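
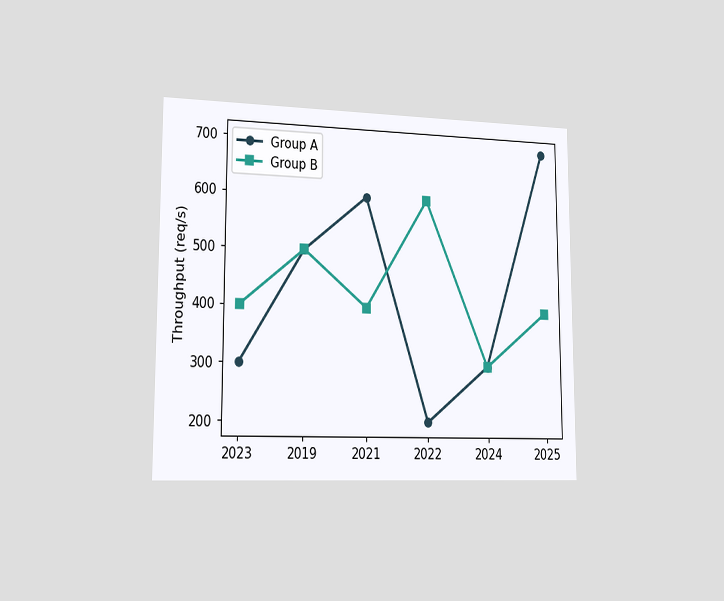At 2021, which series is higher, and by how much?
Group A, by 200req/s

The chart is viewed slightly from the left. At 2021, Group A sits above the other line by 200req/s.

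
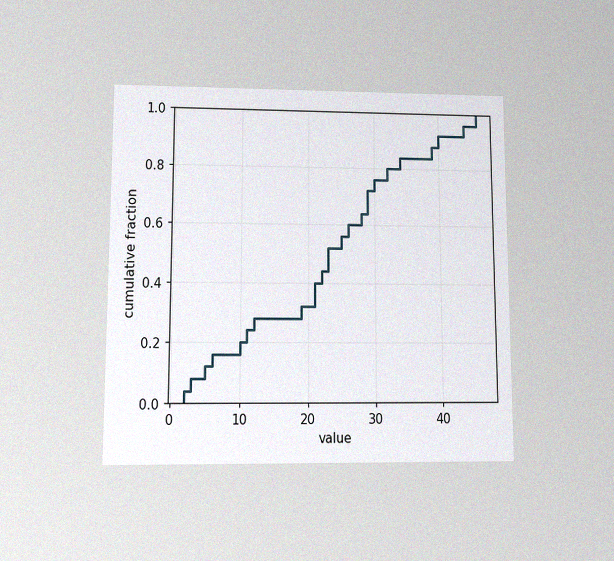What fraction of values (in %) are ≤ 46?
The chart is viewed at a slight angle, with some photo noise. At x=46 the ECDF step is at 100%.

100%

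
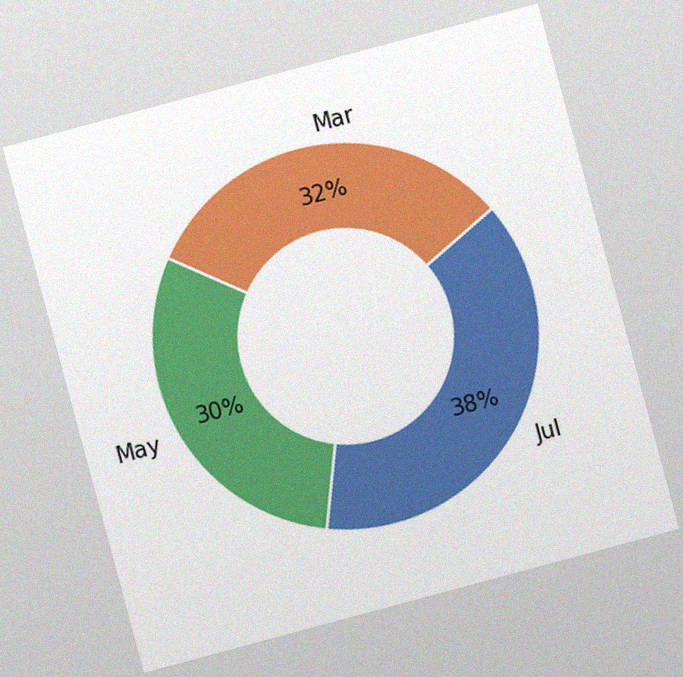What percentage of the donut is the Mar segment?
The chart is tilted about 15° counter-clockwise, with some photo noise. The Mar segment takes up 32% of the ring.

32%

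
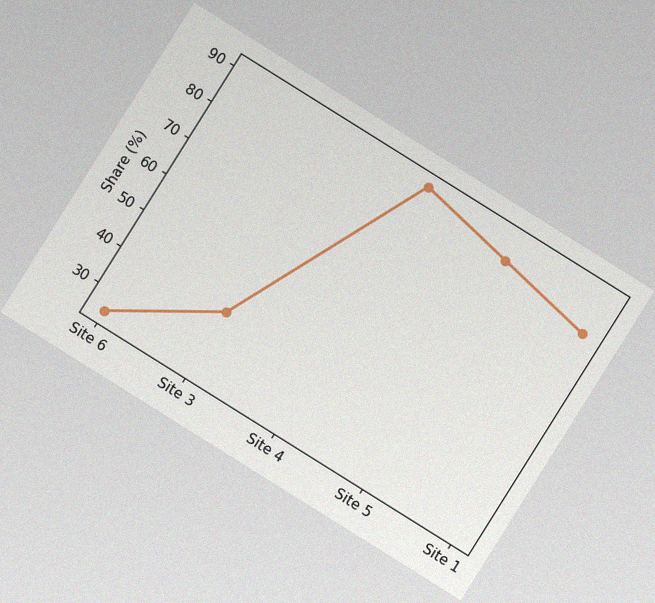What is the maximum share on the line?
The chart is tilted about 32° clockwise, with some photo noise. The highest point is at Site 4, and reading across to the y-axis gives 90%.

90%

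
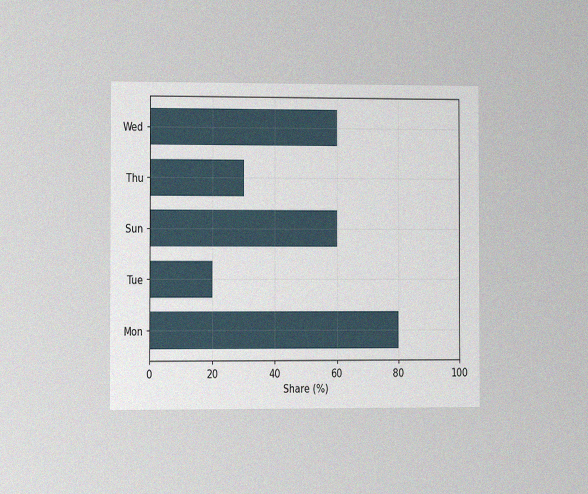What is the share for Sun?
60%

The chart is viewed slightly from the left, with some photo noise. Reading along the chart's x-axis, the Sun bar reaches 60%.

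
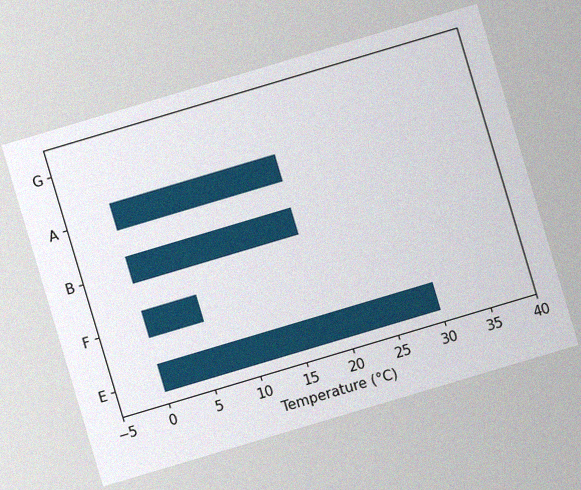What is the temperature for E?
The chart is tilted about 17° counter-clockwise, with some photo noise. Reading along the chart's x-axis, the E bar reaches 30°C.

30°C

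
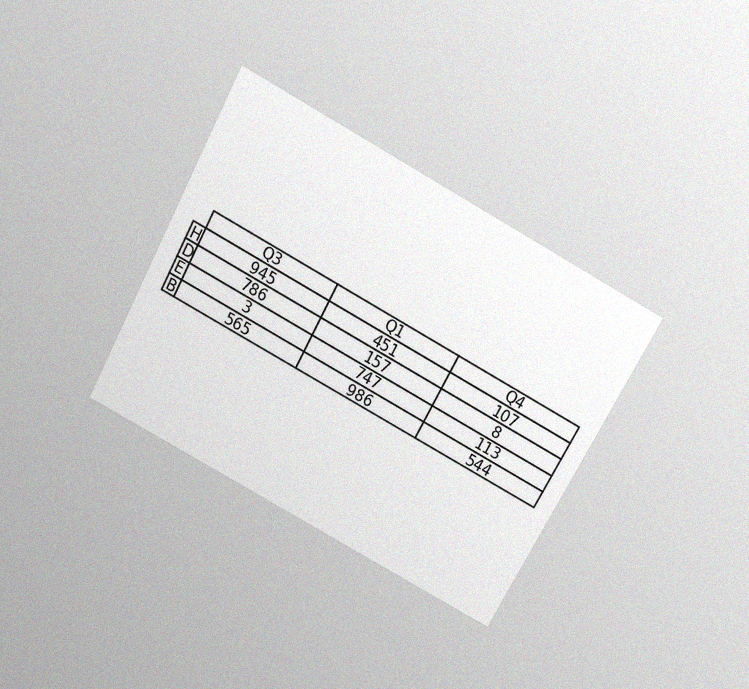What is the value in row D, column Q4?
The chart is tilted about 28° clockwise and viewed slightly from above, with some photo noise. The (D, Q4) cell reads 8.

8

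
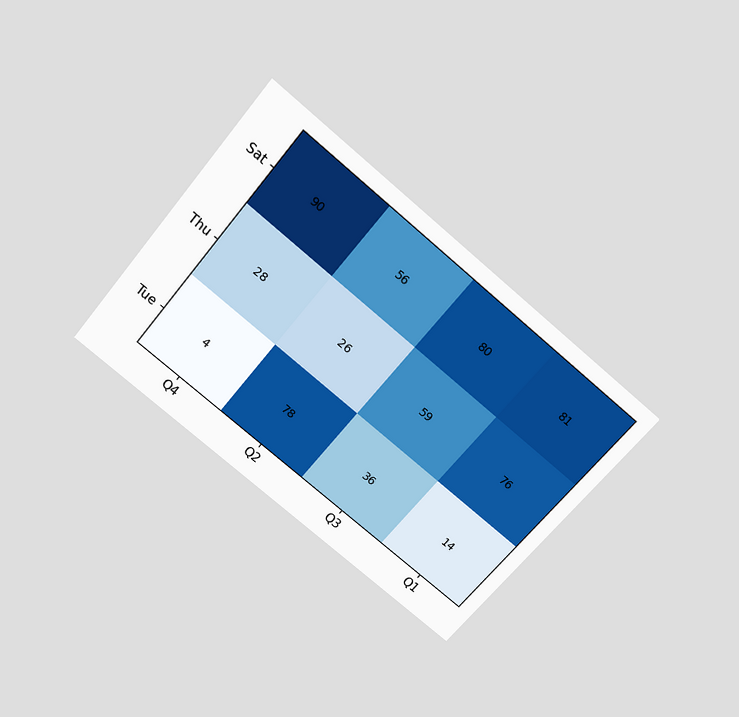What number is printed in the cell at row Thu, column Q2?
The chart is tilted about 40° clockwise and viewed slightly from above. The (Thu, Q2) cell reads 26.

26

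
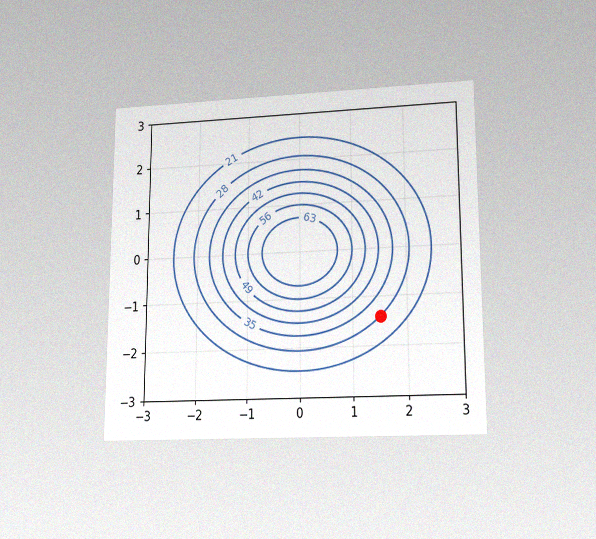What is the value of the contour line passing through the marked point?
The chart is viewed at a slight angle, with some photo noise. The marked point sits on the contour labelled 28.

28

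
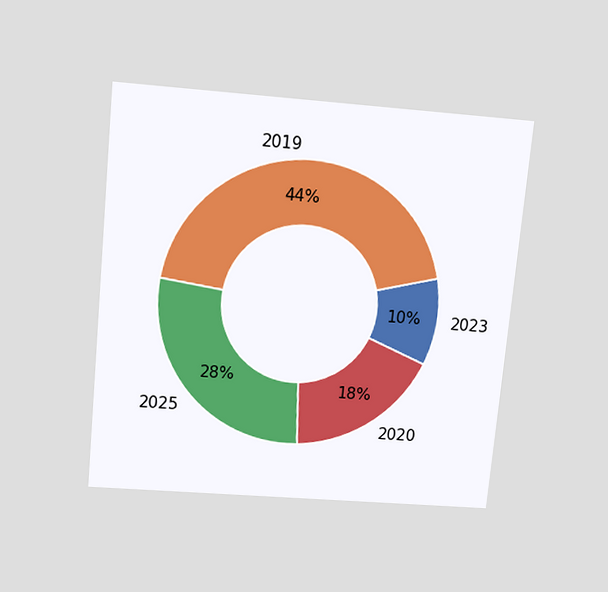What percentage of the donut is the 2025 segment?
28%

The chart is tilted about 5° clockwise and viewed slightly from above. The 2025 segment takes up 28% of the ring.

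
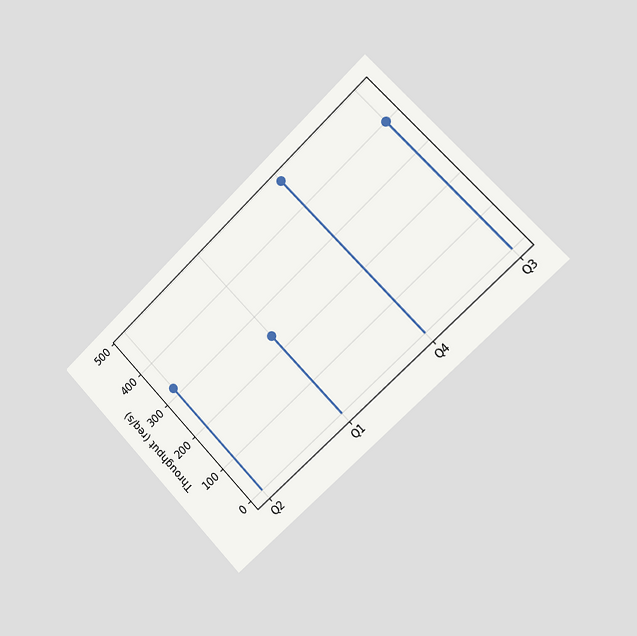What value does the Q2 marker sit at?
320req/s

The chart is tilted about 44° counter-clockwise and viewed slightly from the right. The Q2 marker sits at 320req/s.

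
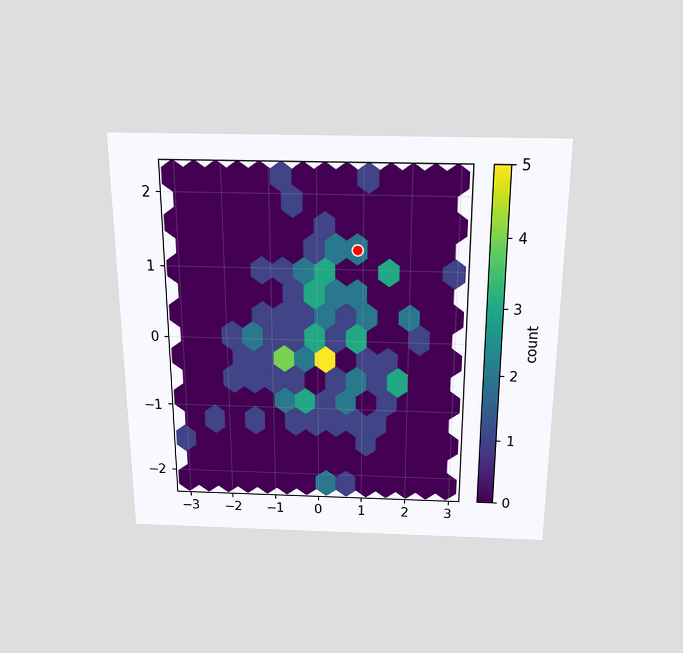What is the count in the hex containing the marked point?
The chart is viewed slightly from above. The marked hex reads 2 on the colorbar.

2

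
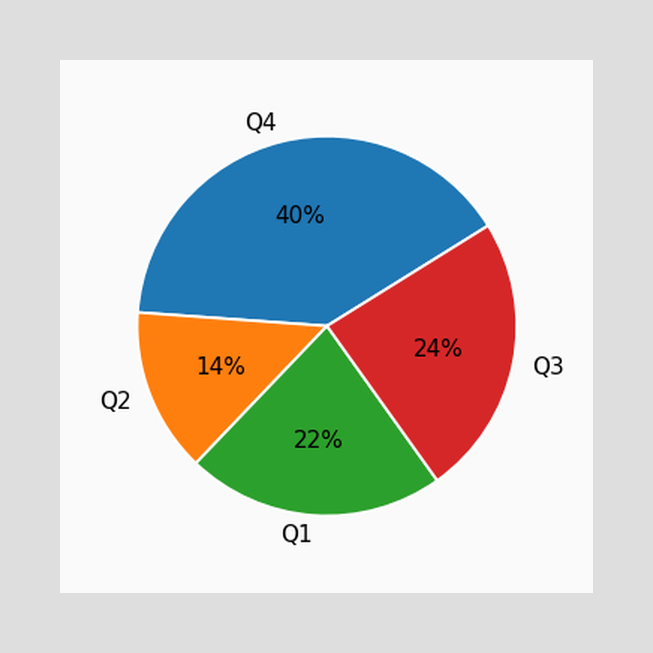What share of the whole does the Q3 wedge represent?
The Q3 slice takes up 24% of the pie.

24%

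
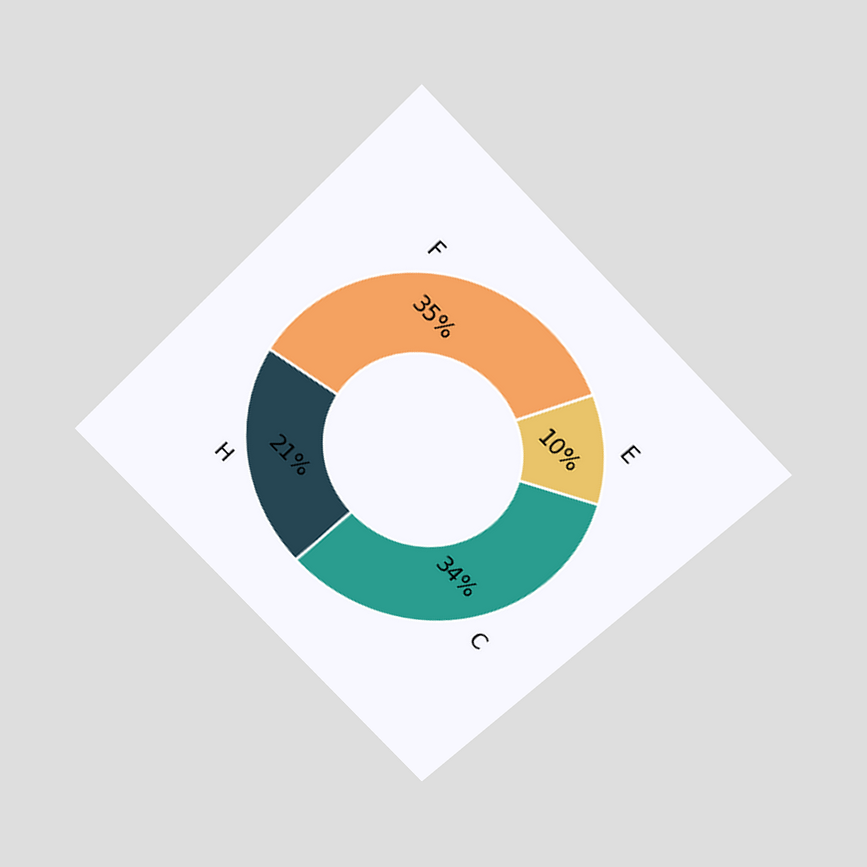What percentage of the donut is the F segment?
35%

The chart is tilted about 45° clockwise and viewed slightly from above. The F segment takes up 35% of the ring.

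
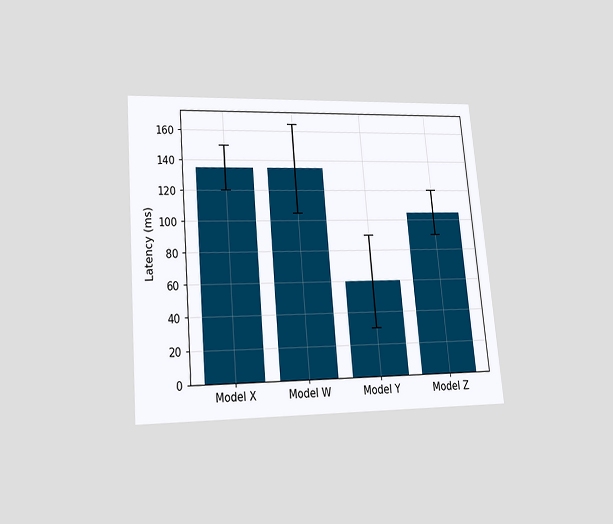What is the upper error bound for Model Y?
The chart is tilted about 5° counter-clockwise and viewed slightly from below. The Model Y bar's upper whisker reaches 90ms.

90ms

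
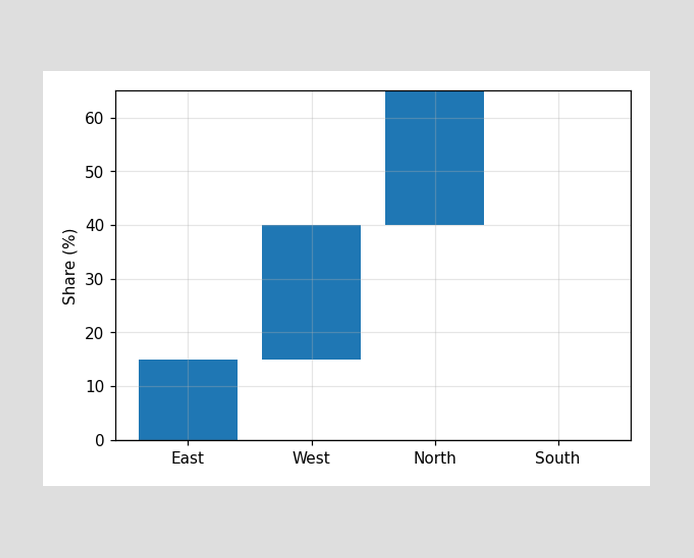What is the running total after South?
After South the running total reaches 65%.

65%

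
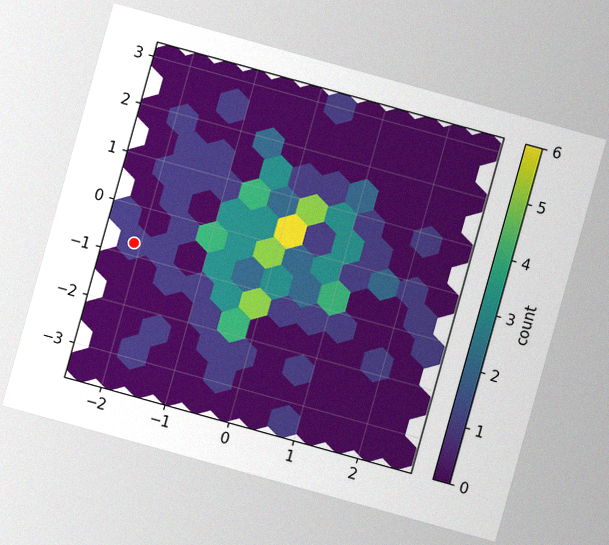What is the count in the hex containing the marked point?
1

The chart is tilted about 15° clockwise, with some photo noise. The marked hex reads 1 on the colorbar.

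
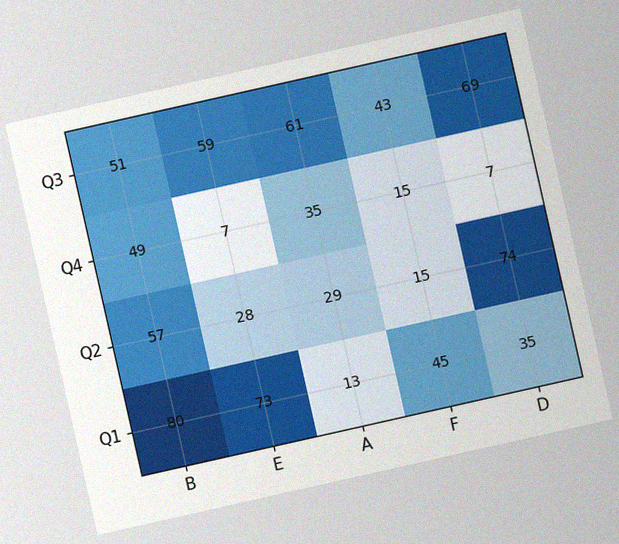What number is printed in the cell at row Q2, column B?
The chart is tilted about 13° counter-clockwise, with some photo noise. The (Q2, B) cell reads 57.

57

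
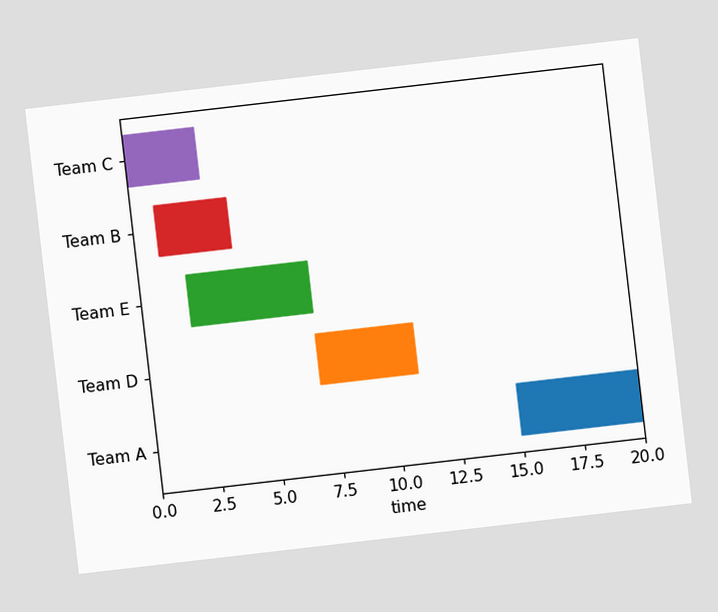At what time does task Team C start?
0

The chart is tilted about 7° counter-clockwise. The Team C bar begins at t=0.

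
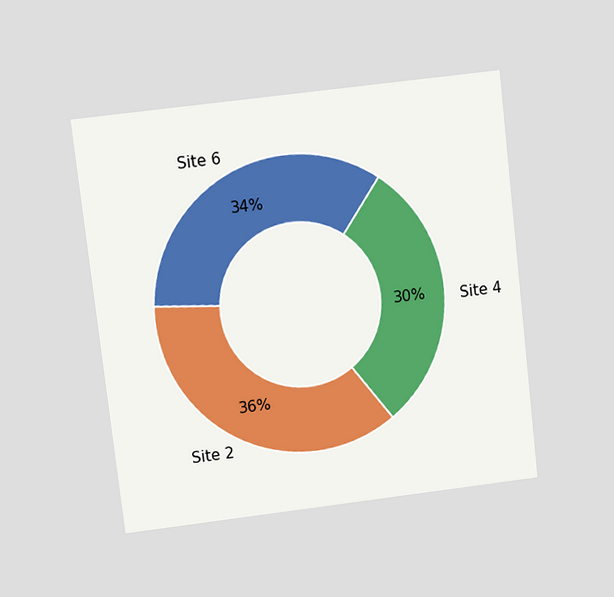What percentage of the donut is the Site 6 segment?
The chart is tilted about 7° counter-clockwise and viewed at a slight angle. The Site 6 segment takes up 34% of the ring.

34%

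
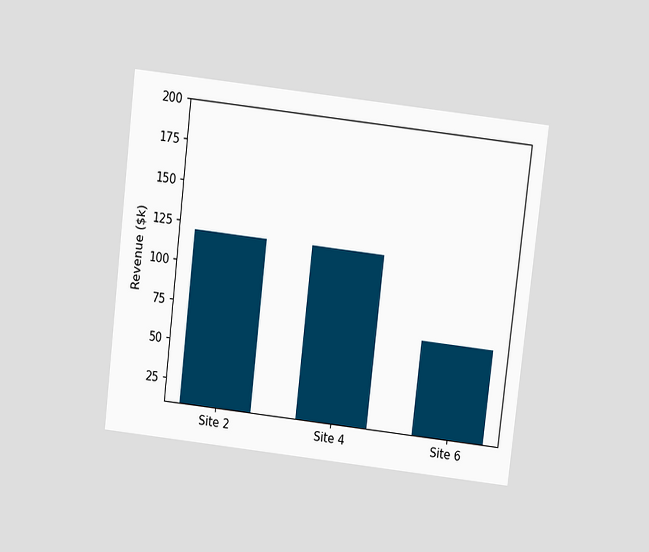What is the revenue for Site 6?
The chart is tilted about 7° clockwise and viewed slightly from above. Reading along the chart's y-axis, the Site 6 bar reaches $70k.

$70k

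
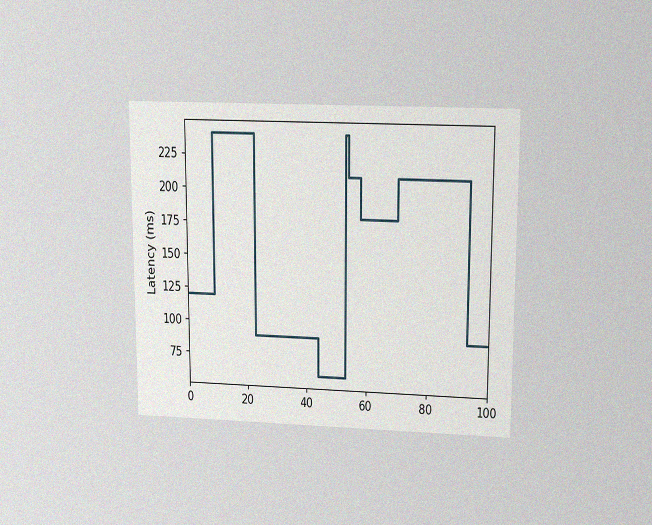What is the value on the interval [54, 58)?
The chart is viewed slightly from above, with some photo noise. On [54, 58) the step sits at 210ms.

210ms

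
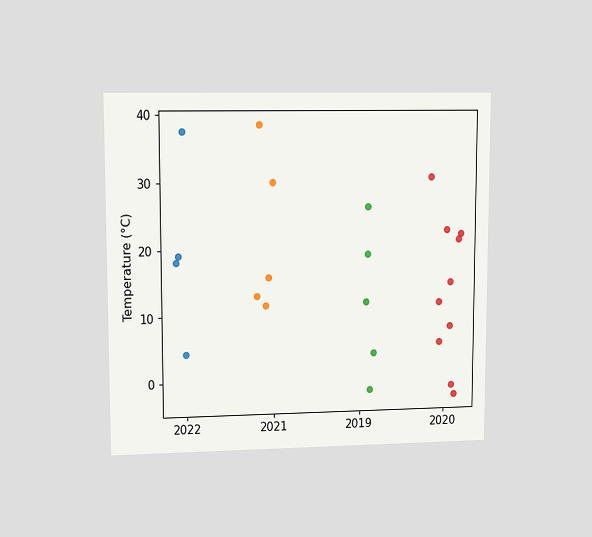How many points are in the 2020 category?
10

The chart is viewed at a slight angle. Counting the markers in the 2020 column gives 10.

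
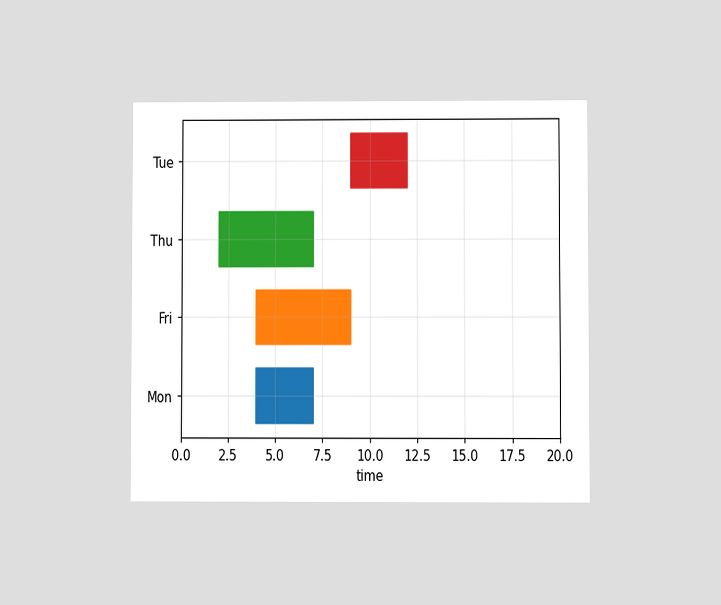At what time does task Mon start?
4

The chart is viewed at a slight angle. The Mon bar begins at t=4.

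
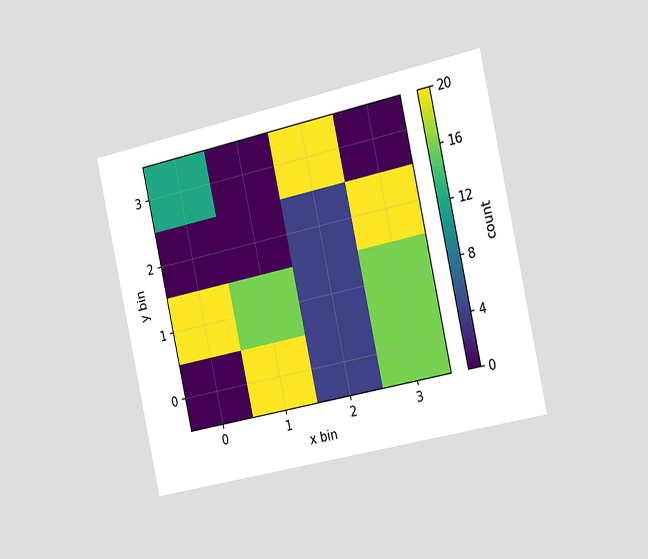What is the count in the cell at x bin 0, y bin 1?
The chart is tilted about 12° counter-clockwise and viewed slightly from the right. Matching the cell (0, 1) against the colorbar gives 20.

20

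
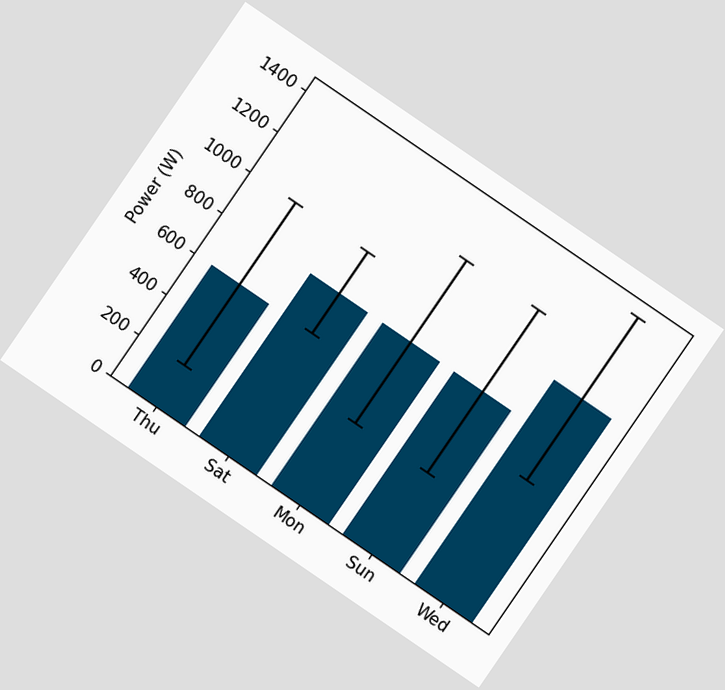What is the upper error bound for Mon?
1200W

The chart is tilted about 34° clockwise. The Mon bar's upper whisker reaches 1200W.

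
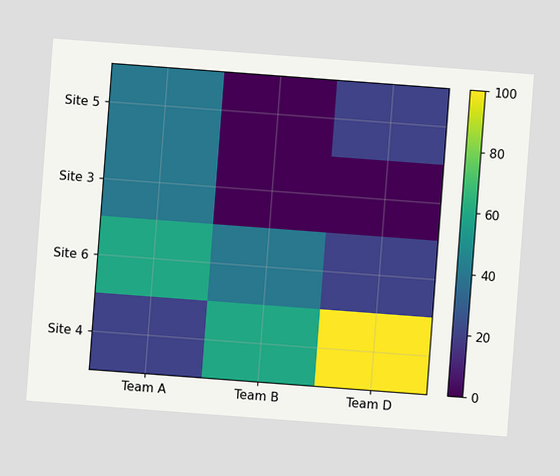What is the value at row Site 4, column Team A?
The chart is tilted about 4° clockwise. Matching cell (Site 4, Team A) against the colorbar gives 20.

20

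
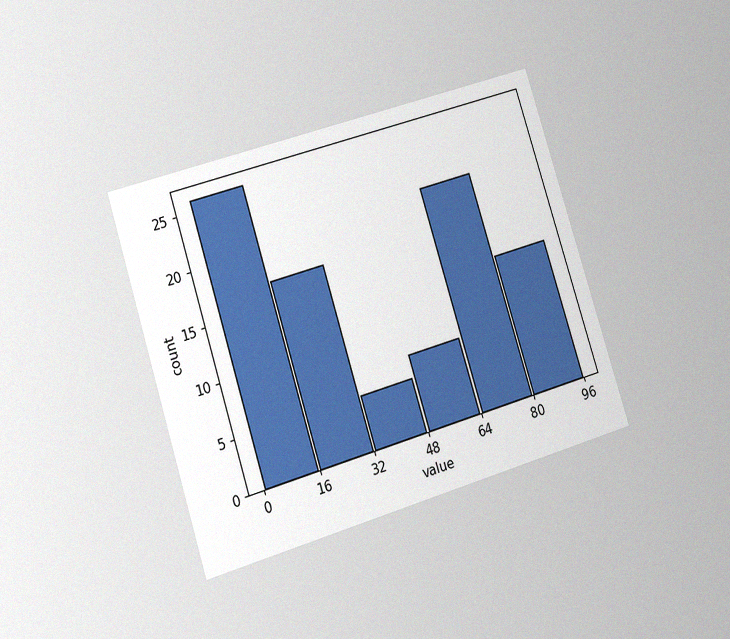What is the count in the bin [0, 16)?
The chart is tilted about 18° counter-clockwise and viewed at a slight angle, with some photo noise. The [0, 16) bin has height 26.

26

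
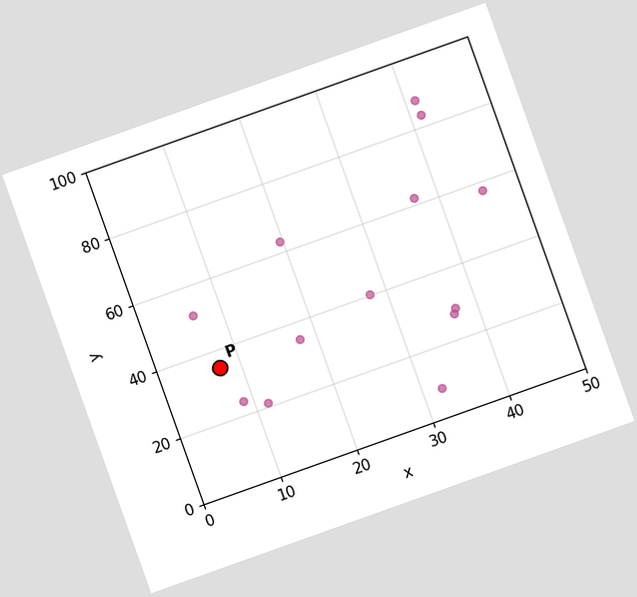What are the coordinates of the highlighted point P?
(7.5, 35)

The chart is tilted about 20° counter-clockwise. Following the gridlines from P to each axis, P sits at (7.5, 35).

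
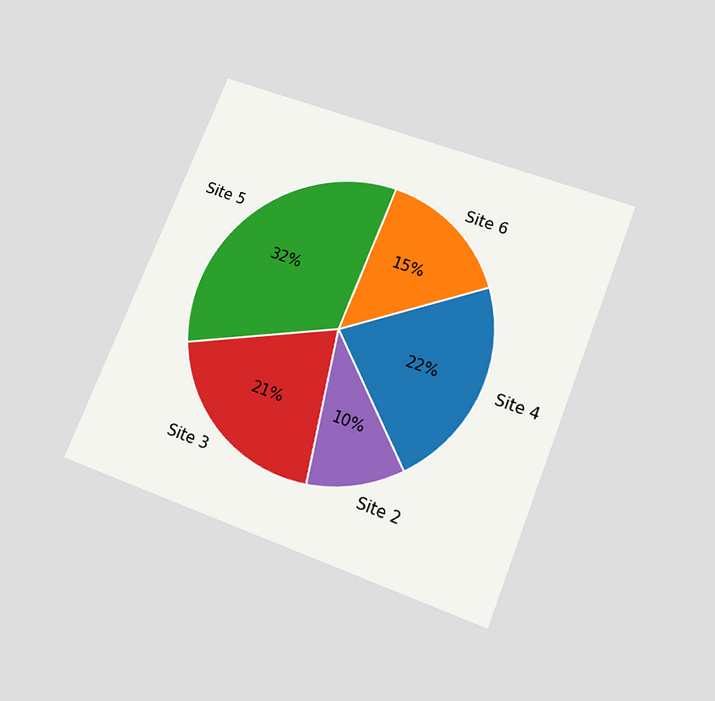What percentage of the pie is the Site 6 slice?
The chart is tilted about 22° clockwise and viewed slightly from below. The Site 6 slice takes up 15% of the pie.

15%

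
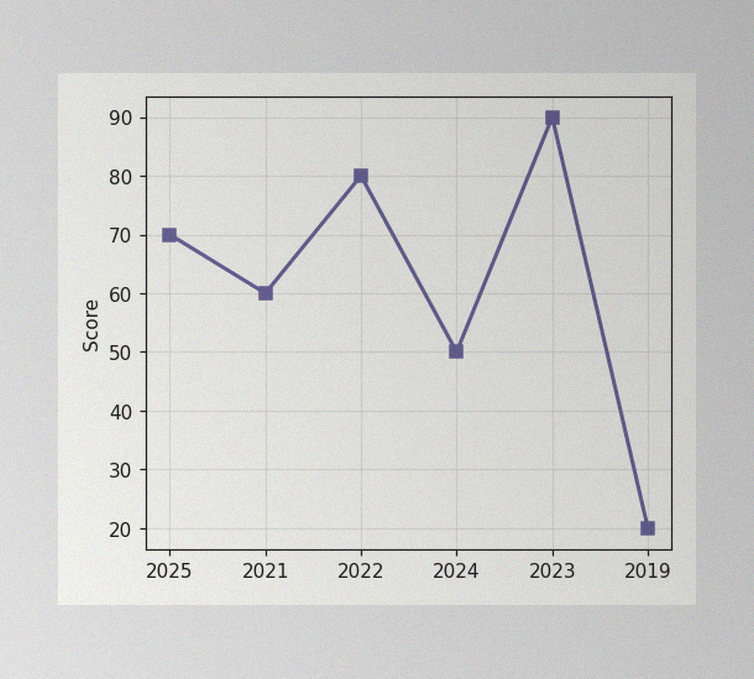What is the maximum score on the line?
The image has some photo noise and uneven lighting. The highest point is at 2023, and reading across to the y-axis gives 90.

90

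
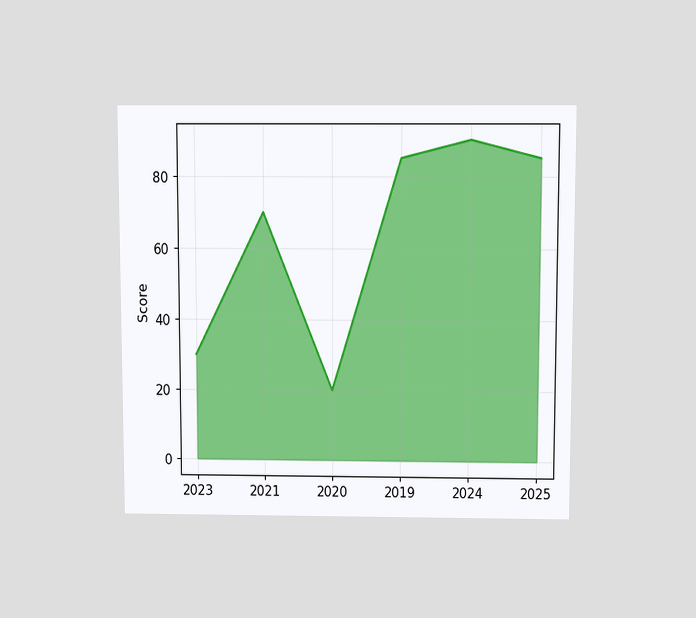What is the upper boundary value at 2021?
The chart is viewed slightly from above. At 2021 the upper boundary is at 70.

70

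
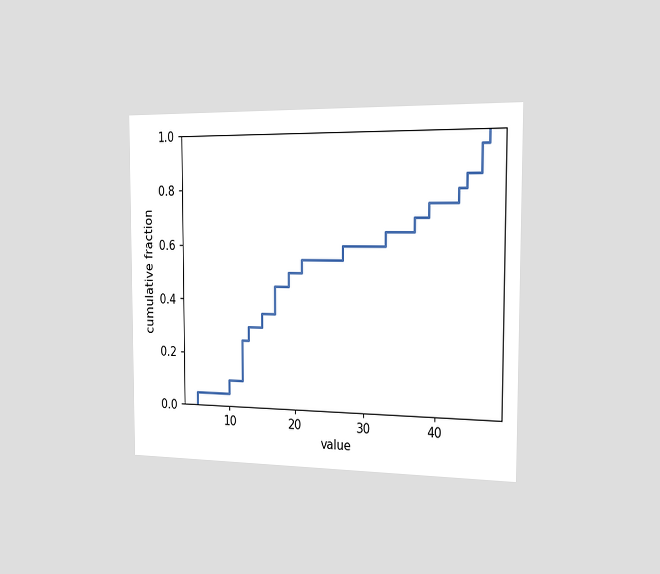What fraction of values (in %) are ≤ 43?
80%

The chart is viewed slightly from the right. At x=43 the ECDF step is at 80%.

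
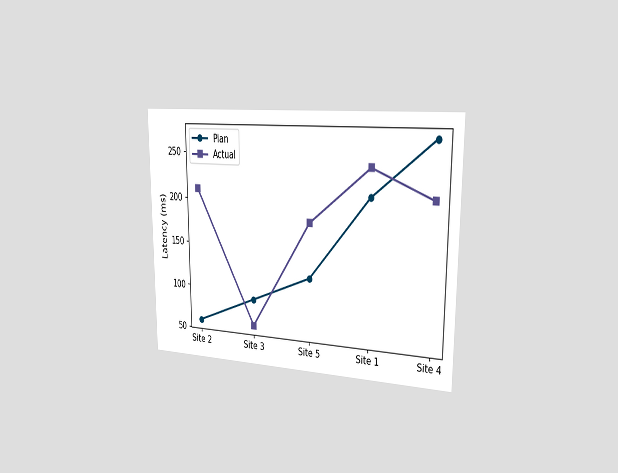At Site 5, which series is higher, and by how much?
Actual, by 60ms

The chart is viewed slightly from the right. At Site 5, Actual sits above the other line by 60ms.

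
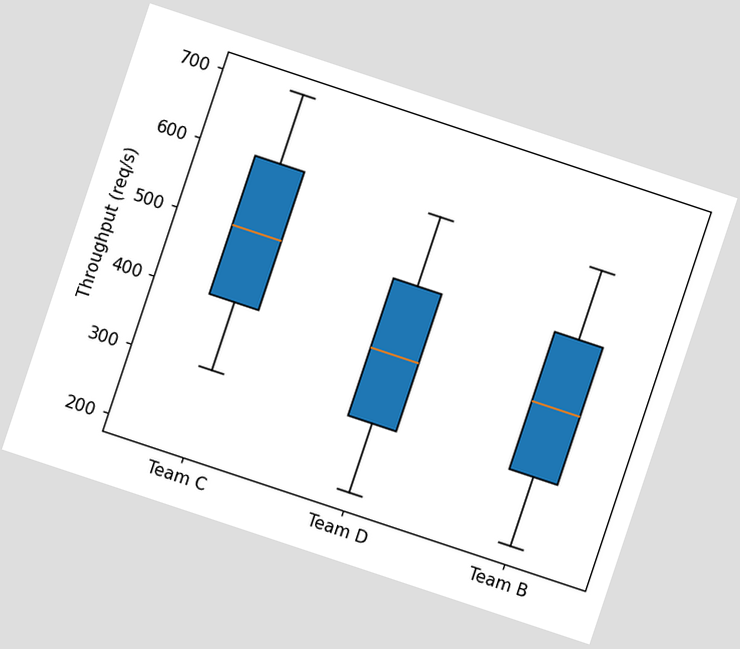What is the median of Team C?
The chart is tilted about 18° clockwise. The median line in the Team C box sits at 500req/s.

500req/s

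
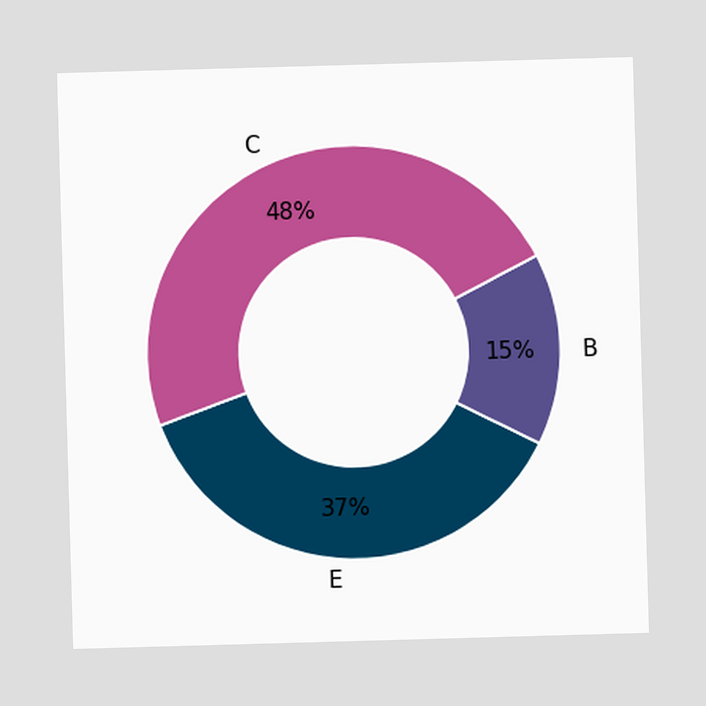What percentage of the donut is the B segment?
The B segment takes up 15% of the ring.

15%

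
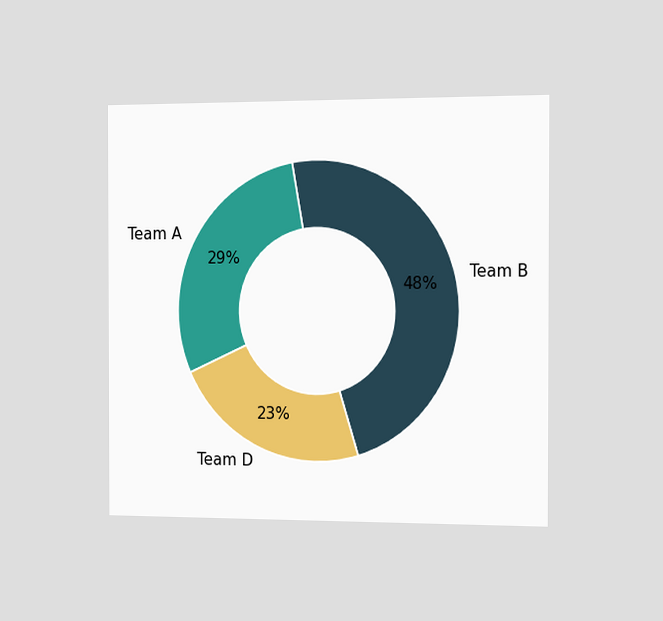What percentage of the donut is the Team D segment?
The chart is viewed slightly from the right. The Team D segment takes up 23% of the ring.

23%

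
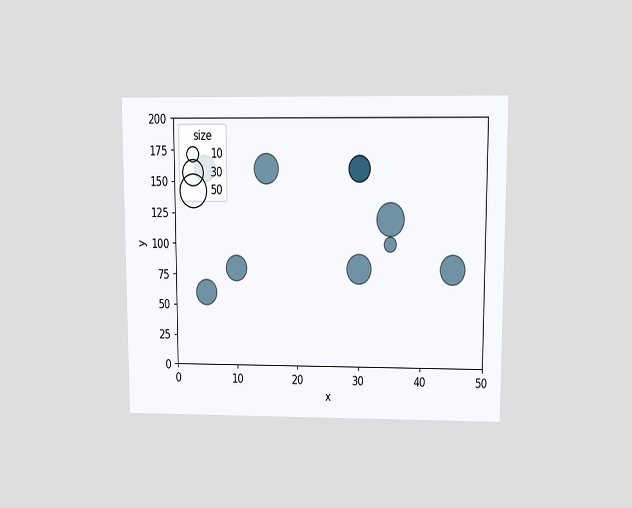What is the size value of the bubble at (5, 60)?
The chart is viewed at a slight angle. Matching the bubble at (5, 60) against the size legend gives 30.

30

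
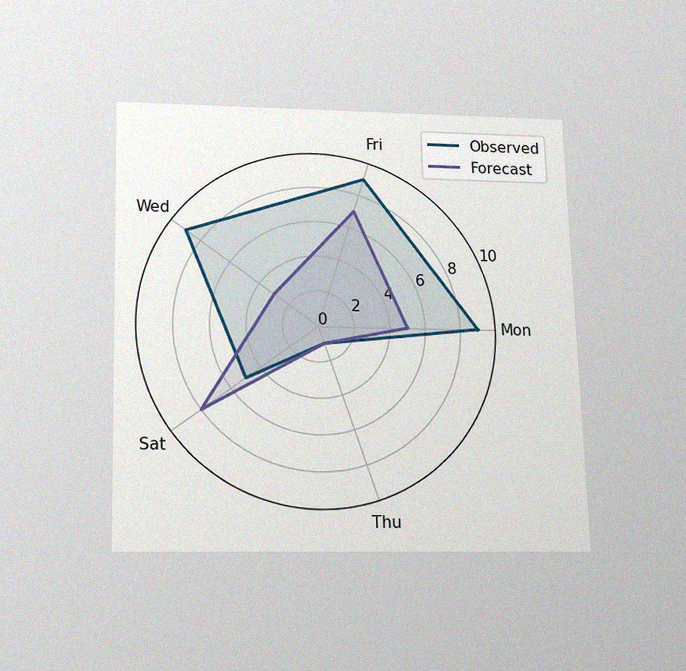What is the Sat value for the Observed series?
5

The chart is viewed slightly from below, with some photo noise. On the Sat axis, Observed reaches 5.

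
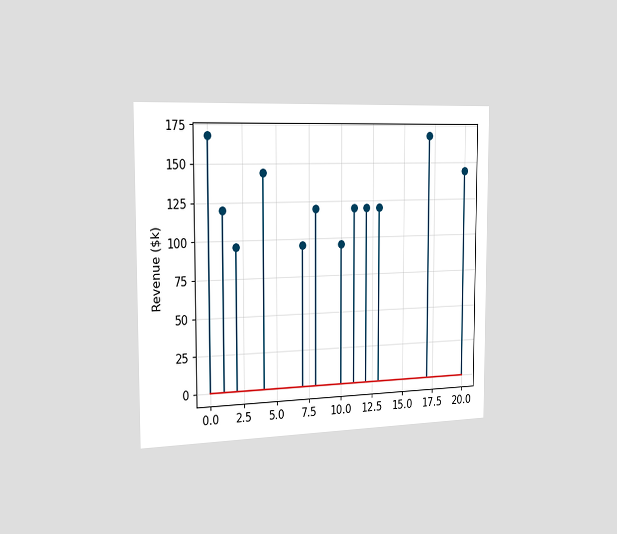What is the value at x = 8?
$120k

The chart is viewed slightly from the left. The stem at x=8 reaches $120k.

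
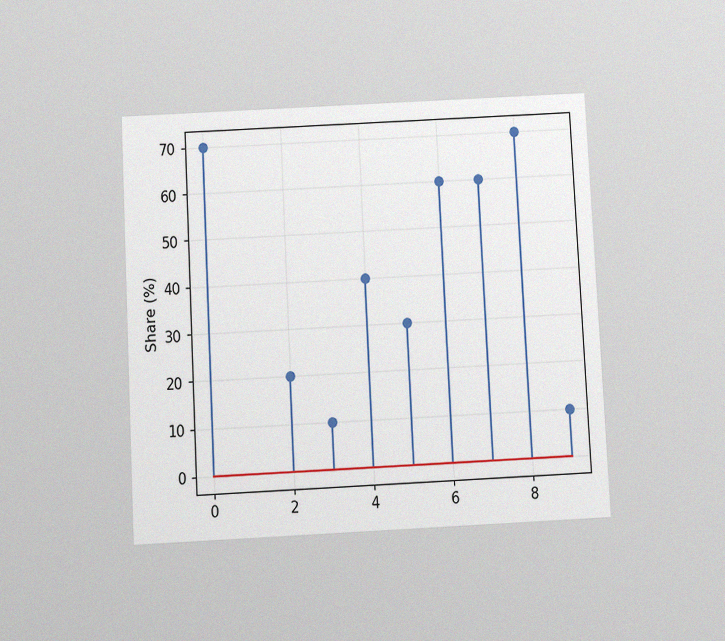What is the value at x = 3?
10%

The chart is tilted about 3° counter-clockwise and viewed slightly from below, with some photo noise. The stem at x=3 reaches 10%.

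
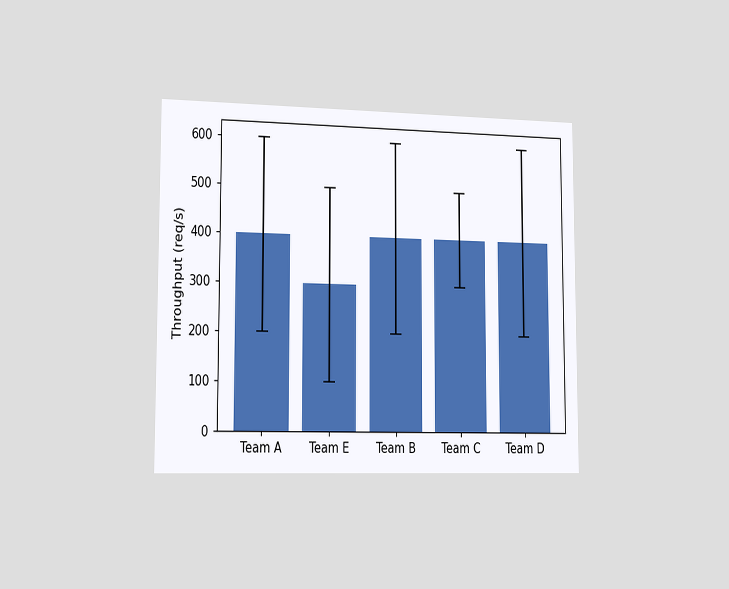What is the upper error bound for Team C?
500req/s

The chart is viewed slightly from the left. The Team C bar's upper whisker reaches 500req/s.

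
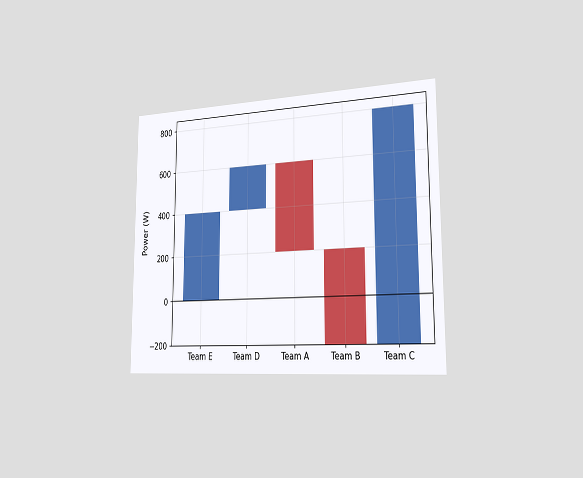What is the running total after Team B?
The chart is viewed slightly from the right. After Team B the running total reaches -200W.

-200W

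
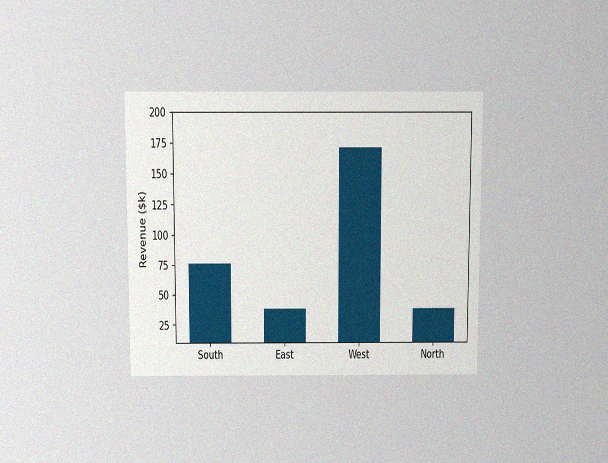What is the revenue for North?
The chart is viewed slightly from above, with some photo noise. Reading along the chart's y-axis, the North bar reaches $38k.

$38k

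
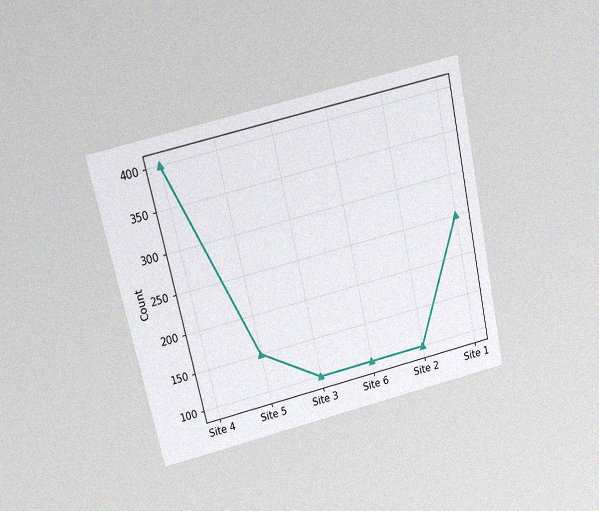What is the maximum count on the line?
The chart is tilted about 13° counter-clockwise and viewed at a slight angle, with some photo noise. The highest point is at Site 4, and reading across to the y-axis gives 400.

400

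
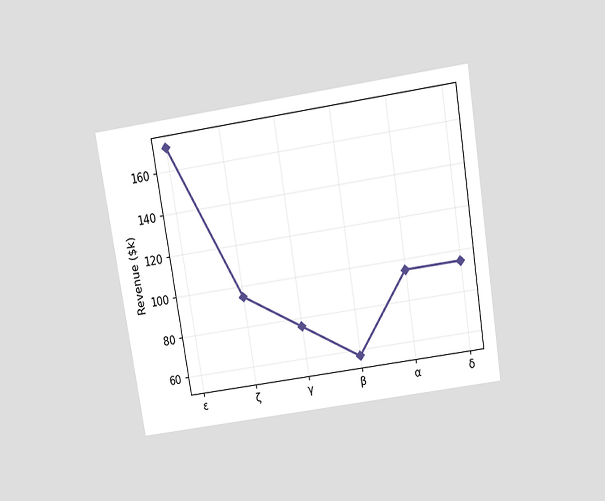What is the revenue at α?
The chart is tilted about 9° counter-clockwise and viewed slightly from above. At α, the line is at $95k.

$95k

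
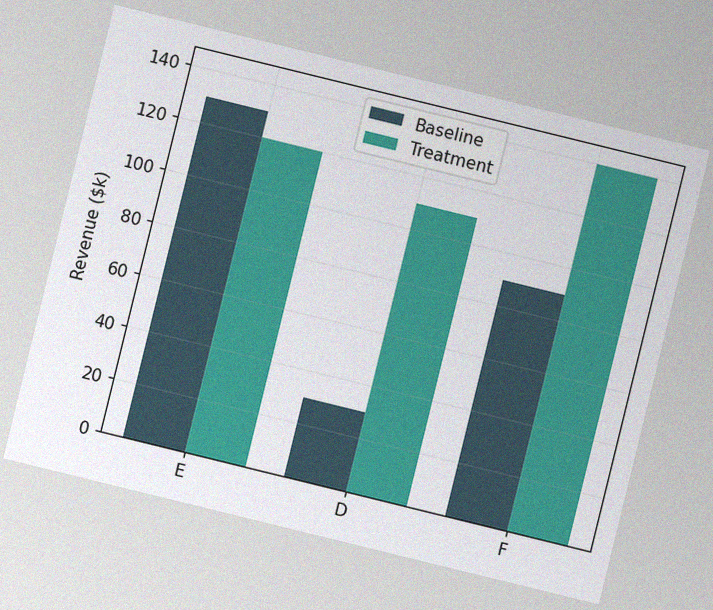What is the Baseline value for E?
$130k

The chart is tilted about 14° clockwise, with some photo noise. The Baseline bar at E reaches $130k on the y-axis.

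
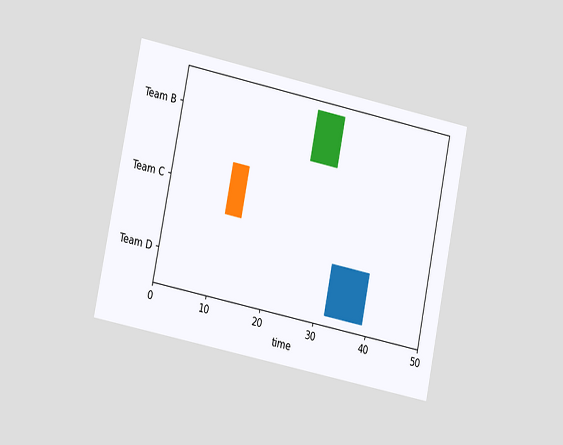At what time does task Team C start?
11

The chart is tilted about 11° clockwise and viewed slightly from the left. The Team C bar begins at t=11.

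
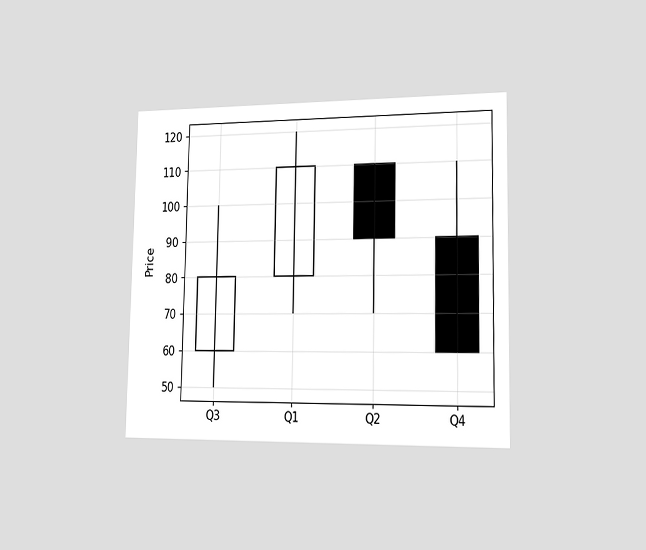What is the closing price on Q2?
90

The chart is viewed slightly from the right. The Q2 candle closes at 90.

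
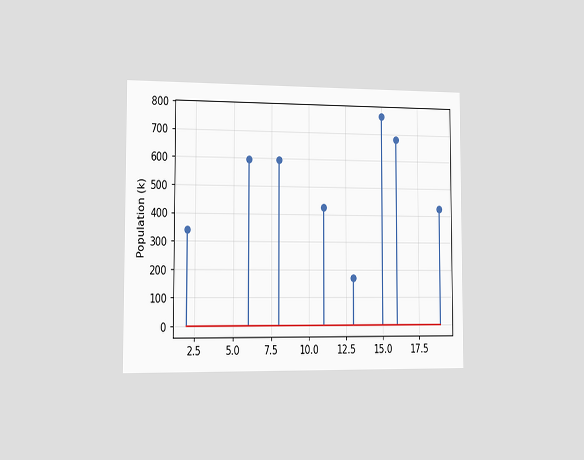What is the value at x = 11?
425k

The chart is viewed slightly from the left. The stem at x=11 reaches 425k.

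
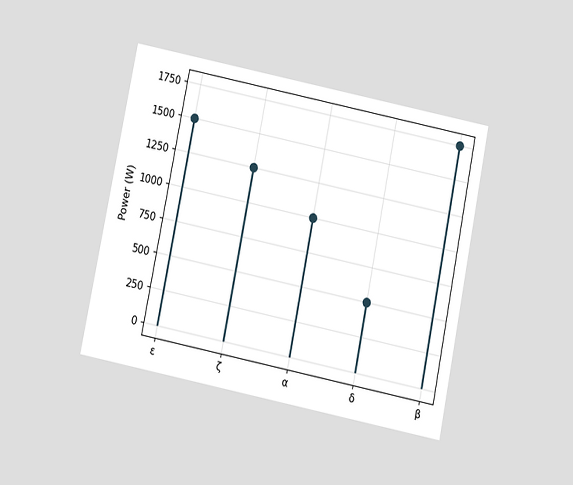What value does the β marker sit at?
The chart is tilted about 11° clockwise and viewed at a slight angle. The β marker sits at 1750W.

1750W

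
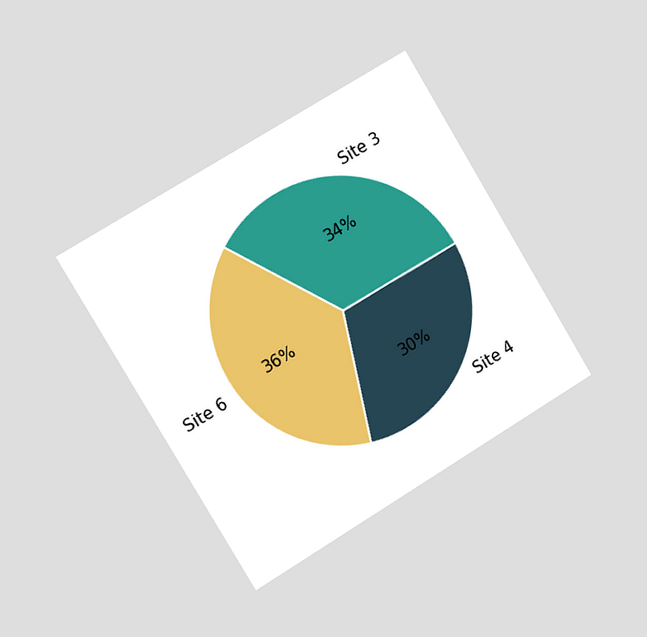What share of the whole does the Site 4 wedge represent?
30%

The chart is tilted about 31° counter-clockwise and viewed slightly from the left. The Site 4 slice takes up 30% of the pie.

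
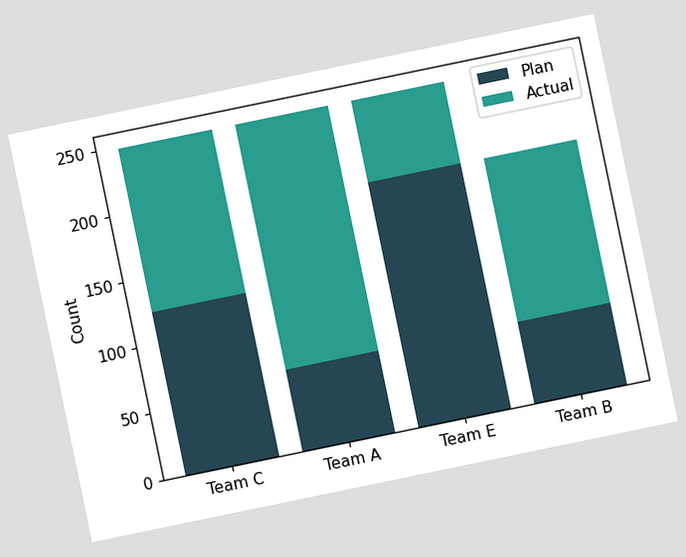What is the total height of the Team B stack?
186

The chart is tilted about 12° counter-clockwise. The Team B stack's top reaches 186 on the y-axis.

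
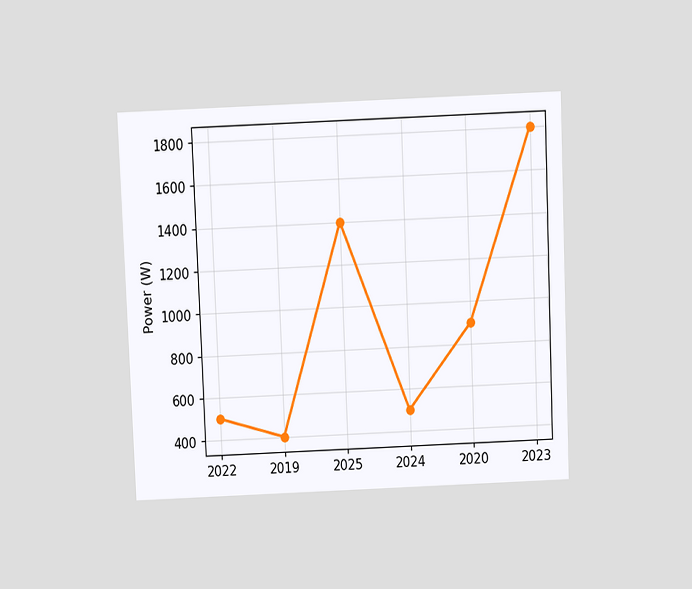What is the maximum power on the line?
The chart is tilted about 2° counter-clockwise and viewed slightly from above. The highest point is at 2023, and reading across to the y-axis gives 1800W.

1800W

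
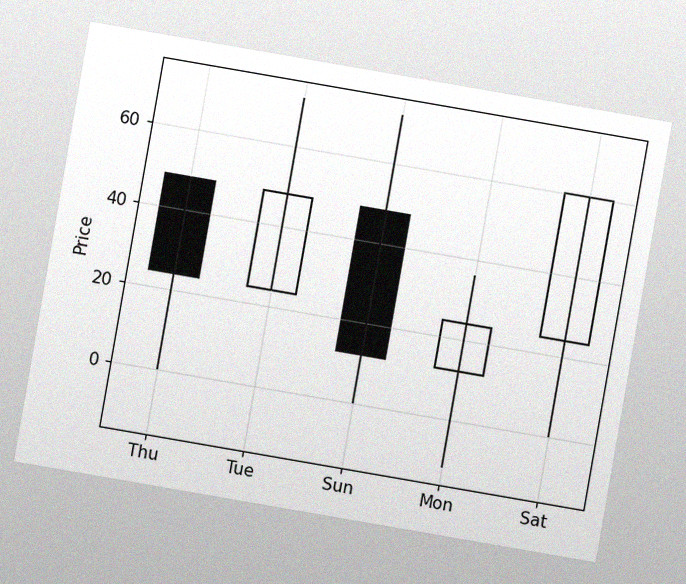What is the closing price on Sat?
60

The chart is tilted about 10° clockwise, with some photo noise. The Sat candle closes at 60.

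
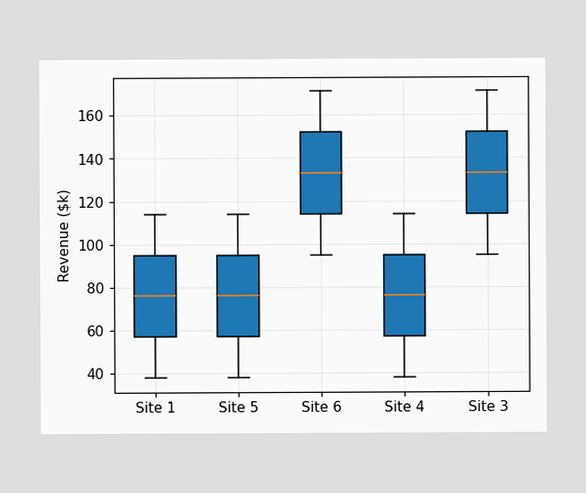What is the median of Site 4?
$76k

The median line in the Site 4 box sits at $76k.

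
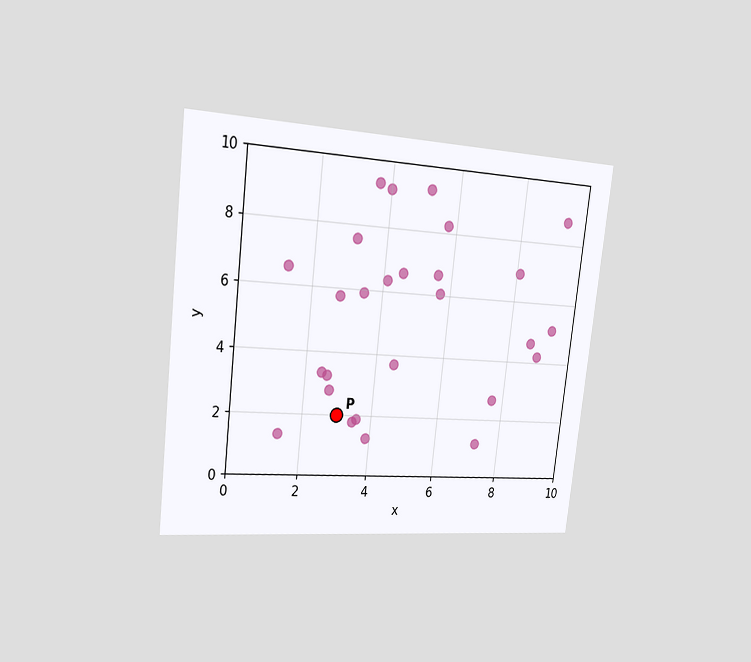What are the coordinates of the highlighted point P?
The chart is tilted about 7° clockwise and viewed slightly from the left. Following the gridlines from P to each axis, P sits at (3, 2).

(3, 2)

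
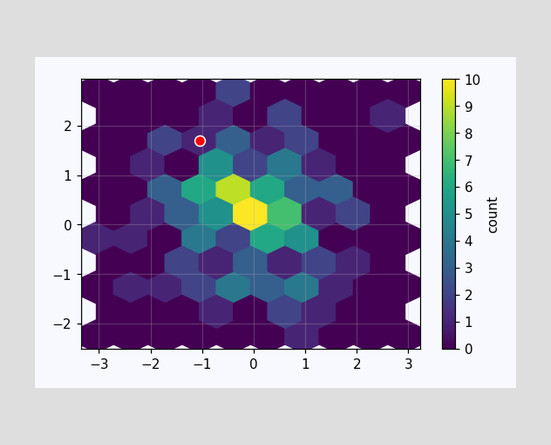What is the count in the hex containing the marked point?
The marked hex reads 1 on the colorbar.

1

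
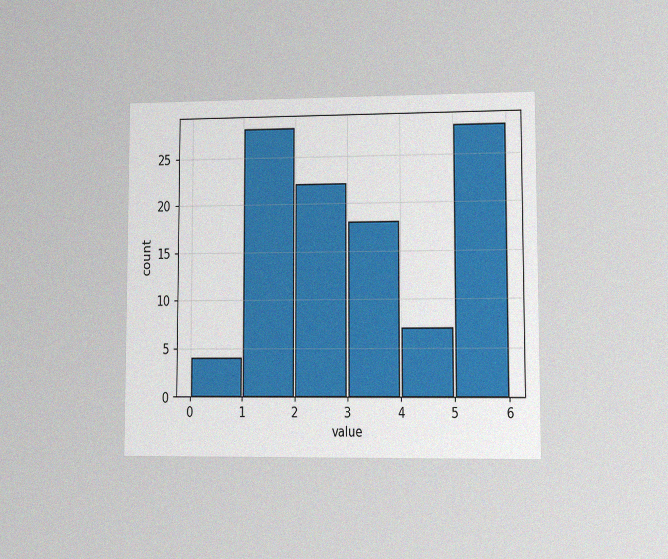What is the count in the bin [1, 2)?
28

The chart is viewed at a slight angle, with some photo noise. The [1, 2) bin has height 28.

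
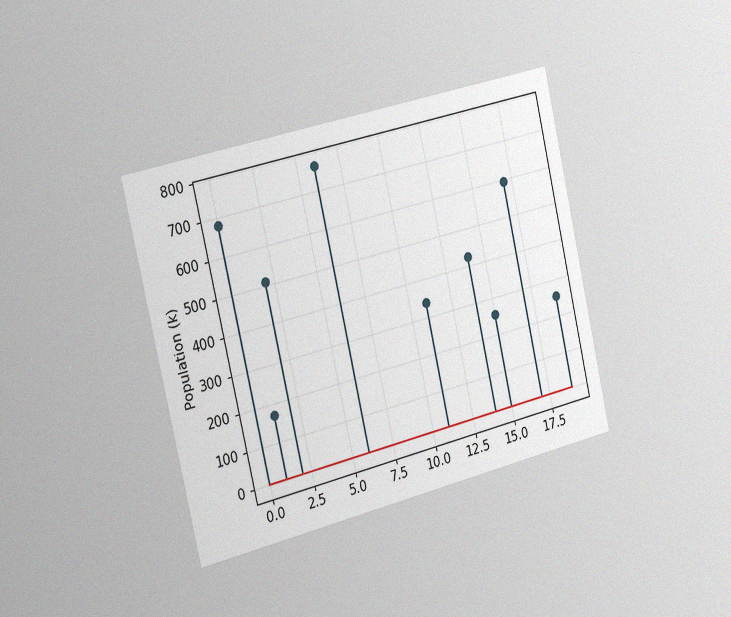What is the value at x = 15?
The chart is tilted about 13° counter-clockwise and viewed slightly from the left, with some photo noise. The stem at x=15 reaches 255k.

255k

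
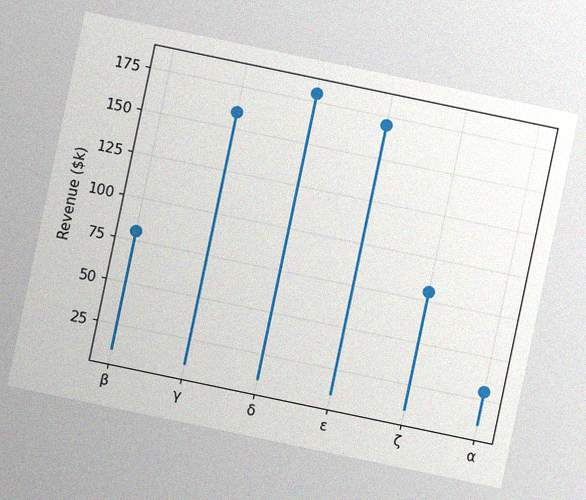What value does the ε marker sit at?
The chart is tilted about 12° clockwise, with some photo noise. The ε marker sits at $170k.

$170k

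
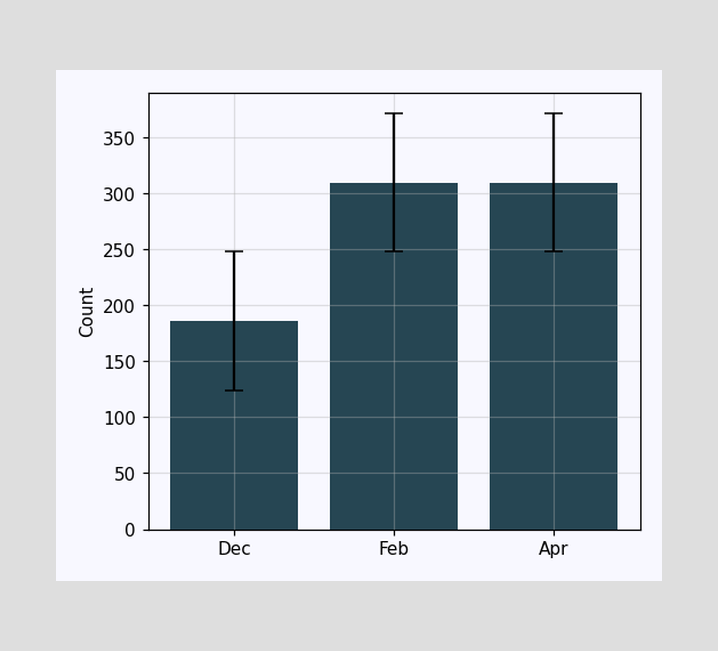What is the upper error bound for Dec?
248

The Dec bar's upper whisker reaches 248.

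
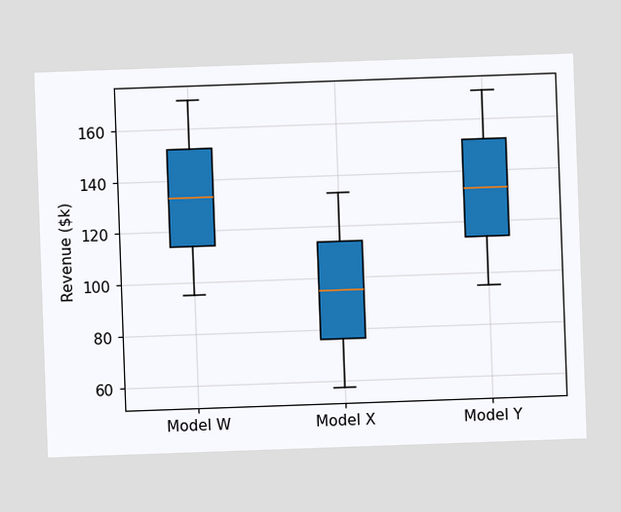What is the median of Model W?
The chart is tilted about 2° counter-clockwise. The median line in the Model W box sits at $133k.

$133k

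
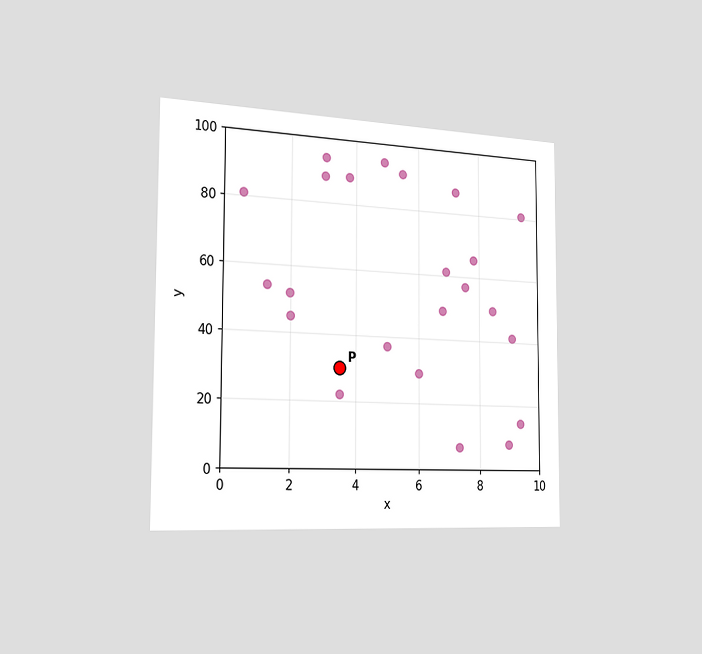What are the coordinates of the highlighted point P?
(3.5, 30)

The chart is viewed slightly from the left. Following the gridlines from P to each axis, P sits at (3.5, 30).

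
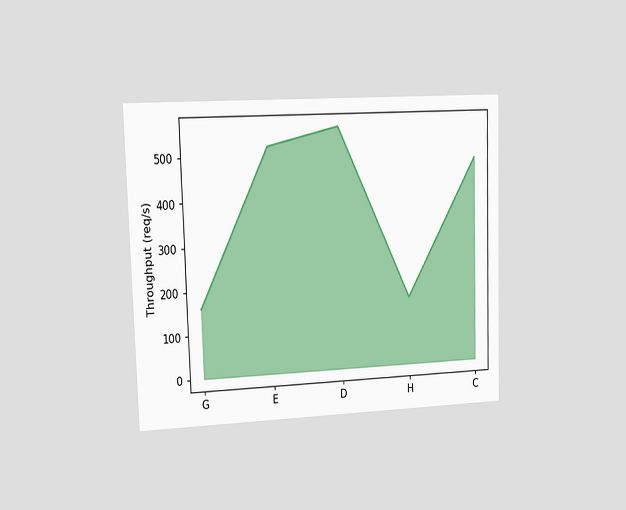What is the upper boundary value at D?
560req/s

The chart is viewed at a slight angle. At D the upper boundary is at 560req/s.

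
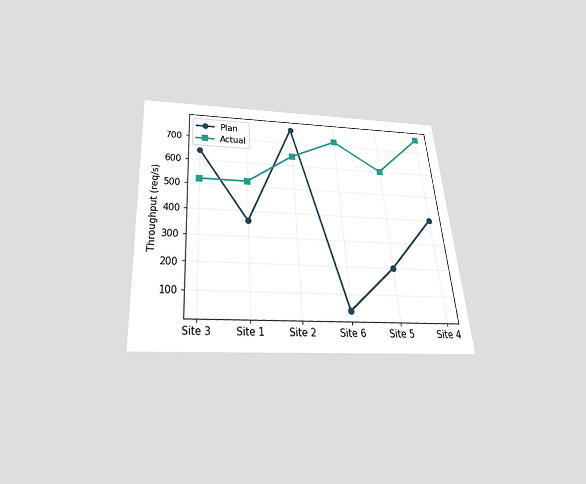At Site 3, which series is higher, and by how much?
Plan, by 120req/s

The chart is tilted about 4° counter-clockwise and viewed slightly from below. At Site 3, Plan sits above the other line by 120req/s.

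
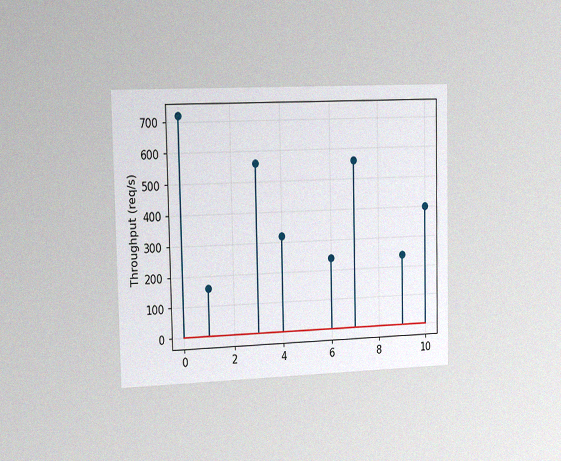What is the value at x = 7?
The chart is viewed slightly from the left, with some photo noise. The stem at x=7 reaches 560req/s.

560req/s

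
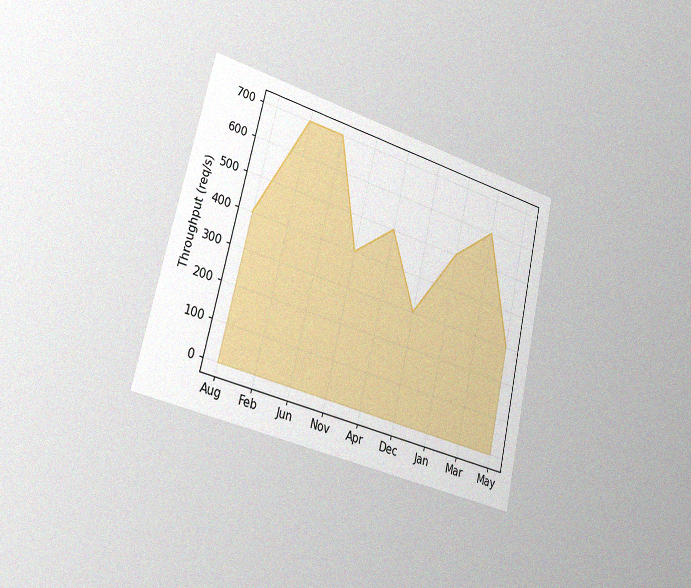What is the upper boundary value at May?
300req/s

The chart is tilted about 13° clockwise and viewed slightly from the left, with some photo noise. At May the upper boundary is at 300req/s.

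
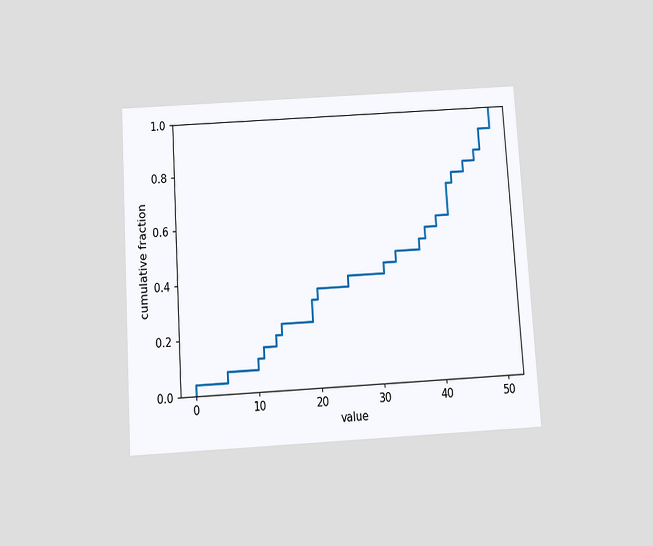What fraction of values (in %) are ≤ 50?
100%

The chart is tilted about 4° counter-clockwise and viewed slightly from below. At x=50 the ECDF step is at 100%.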